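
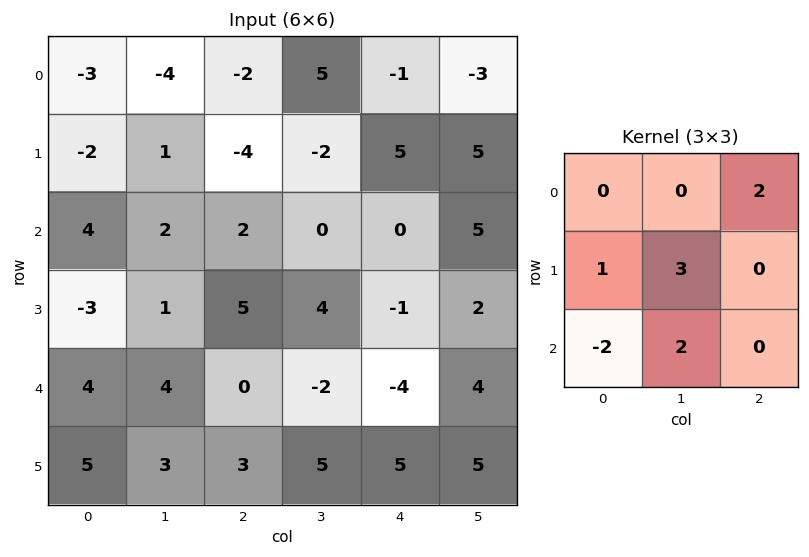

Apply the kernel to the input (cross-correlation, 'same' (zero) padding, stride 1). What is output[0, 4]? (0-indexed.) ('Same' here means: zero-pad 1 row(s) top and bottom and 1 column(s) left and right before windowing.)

16

The receptive field on the zero-padded input at this output position is [0 0 0 / 5 -1 -3 / -2 5 5]. Elementwise product with the kernel and sum: 0·2 + 5·1 + -1·3 + -2·-2 + 5·2.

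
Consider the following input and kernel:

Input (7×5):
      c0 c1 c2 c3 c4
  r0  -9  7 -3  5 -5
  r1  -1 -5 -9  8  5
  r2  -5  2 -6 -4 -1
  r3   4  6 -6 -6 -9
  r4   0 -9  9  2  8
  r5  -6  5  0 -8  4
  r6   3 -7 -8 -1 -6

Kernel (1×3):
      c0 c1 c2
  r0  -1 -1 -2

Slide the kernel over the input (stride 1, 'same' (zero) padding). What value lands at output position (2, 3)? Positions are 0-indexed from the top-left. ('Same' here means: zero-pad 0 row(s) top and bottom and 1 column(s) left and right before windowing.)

The receptive field on the zero-padded input at this output position is [-6 -4 -1]. Elementwise product with the kernel and sum: -6·-1 + -4·-1 + -1·-2.

12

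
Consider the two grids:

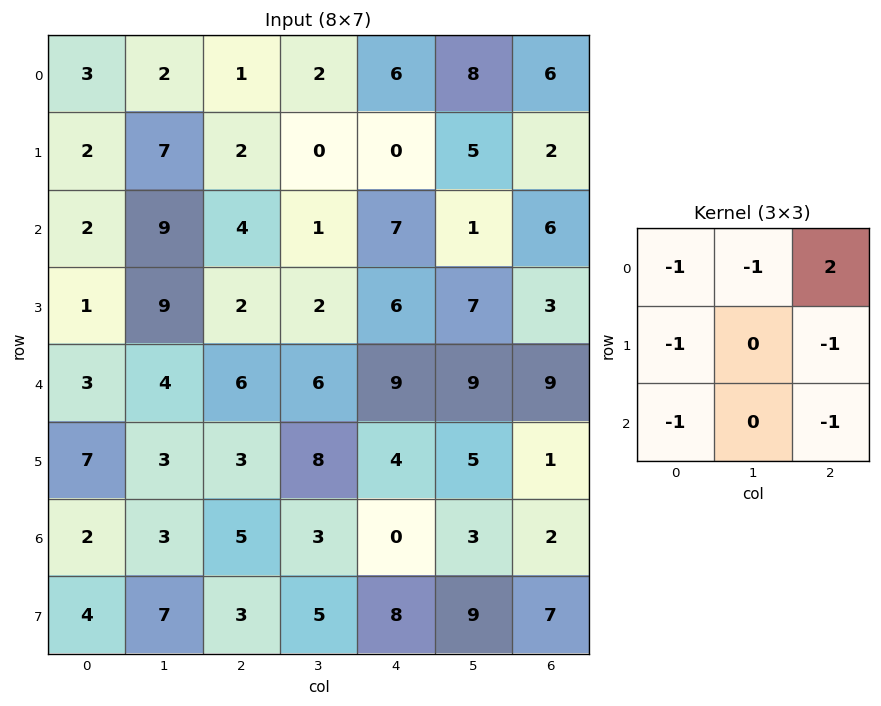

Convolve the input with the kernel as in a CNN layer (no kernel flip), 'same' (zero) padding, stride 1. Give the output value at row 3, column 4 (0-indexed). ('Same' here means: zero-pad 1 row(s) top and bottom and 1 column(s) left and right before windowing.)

-30

The receptive field on the zero-padded input at this output position is [1 7 1 / 2 6 7 / 6 9 9]. Elementwise product with the kernel and sum: 1·-1 + 7·-1 + 1·2 + 2·-1 + 7·-1 + 6·-1 + 9·-1.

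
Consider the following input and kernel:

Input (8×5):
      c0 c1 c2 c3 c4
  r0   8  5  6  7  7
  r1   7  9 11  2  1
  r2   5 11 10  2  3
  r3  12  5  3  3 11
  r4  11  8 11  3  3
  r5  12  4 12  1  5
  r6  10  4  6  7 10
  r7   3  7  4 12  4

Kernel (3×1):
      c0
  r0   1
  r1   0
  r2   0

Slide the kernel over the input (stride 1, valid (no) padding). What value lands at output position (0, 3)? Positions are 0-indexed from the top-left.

The receptive field on the input at this output position is [7 / 2 / 2]. Elementwise product with the kernel and sum: 7·1.

7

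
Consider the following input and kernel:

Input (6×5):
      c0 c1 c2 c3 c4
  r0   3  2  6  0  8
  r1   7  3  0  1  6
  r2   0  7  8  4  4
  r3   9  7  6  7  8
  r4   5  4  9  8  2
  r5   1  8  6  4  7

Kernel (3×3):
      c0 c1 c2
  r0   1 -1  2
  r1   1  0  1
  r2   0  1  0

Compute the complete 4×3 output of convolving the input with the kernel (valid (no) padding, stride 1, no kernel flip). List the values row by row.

Output[0,0]: The receptive field on the input at this output position is [3 2 6 / 7 3 0 / 0 7 8]. Elementwise product with the kernel and sum: 3·1 + 2·-1 + 6·2 + 7·1 + 0·1 + 7·1.
Output[0,1]: The receptive field on the input at this output position is [2 6 0 / 3 0 1 / 7 8 4]. Elementwise product with the kernel and sum: 2·1 + 6·-1 + 0·2 + 3·1 + 1·1 + 8·1.

27 8 32
19 22 30
28 30 34
36 33 30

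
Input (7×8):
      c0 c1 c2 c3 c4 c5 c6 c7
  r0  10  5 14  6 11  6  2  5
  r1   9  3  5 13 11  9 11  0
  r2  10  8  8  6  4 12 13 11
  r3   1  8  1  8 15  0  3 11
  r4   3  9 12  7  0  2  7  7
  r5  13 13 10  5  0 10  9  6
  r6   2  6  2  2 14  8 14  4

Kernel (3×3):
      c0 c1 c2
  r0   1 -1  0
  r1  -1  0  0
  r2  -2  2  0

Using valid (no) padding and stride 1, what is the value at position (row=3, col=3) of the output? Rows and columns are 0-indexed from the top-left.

The receptive field on the input at this output position is [8 15 0 / 7 0 2 / 5 0 10]. Elementwise product with the kernel and sum: 8·1 + 15·-1 + 7·-1 + 5·-2 + 0·2.

-24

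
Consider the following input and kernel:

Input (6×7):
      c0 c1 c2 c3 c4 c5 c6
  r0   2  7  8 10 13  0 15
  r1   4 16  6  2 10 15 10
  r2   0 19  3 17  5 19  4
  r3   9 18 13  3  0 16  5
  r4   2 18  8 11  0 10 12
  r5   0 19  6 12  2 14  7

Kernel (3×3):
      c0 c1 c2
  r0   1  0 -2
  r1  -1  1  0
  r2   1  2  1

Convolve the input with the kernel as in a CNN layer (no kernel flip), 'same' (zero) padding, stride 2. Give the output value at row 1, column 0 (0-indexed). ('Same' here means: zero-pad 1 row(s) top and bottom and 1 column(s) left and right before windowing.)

The receptive field on the zero-padded input at this output position is [0 4 16 / 0 0 19 / 0 9 18]. Elementwise product with the kernel and sum: 0·1 + 16·-2 + 0·-1 + 0·1 + 0·1 + 9·2 + 18·1.

4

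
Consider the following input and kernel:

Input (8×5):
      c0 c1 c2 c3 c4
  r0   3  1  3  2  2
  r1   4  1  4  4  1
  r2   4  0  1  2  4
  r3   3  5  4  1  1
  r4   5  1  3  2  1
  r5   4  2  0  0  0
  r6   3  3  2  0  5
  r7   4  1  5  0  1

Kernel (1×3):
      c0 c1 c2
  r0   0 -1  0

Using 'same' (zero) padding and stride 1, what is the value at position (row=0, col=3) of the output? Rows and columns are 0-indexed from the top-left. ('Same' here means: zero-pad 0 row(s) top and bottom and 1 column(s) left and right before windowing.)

The receptive field on the zero-padded input at this output position is [3 2 2]. Elementwise product with the kernel and sum: 2·-1.

-2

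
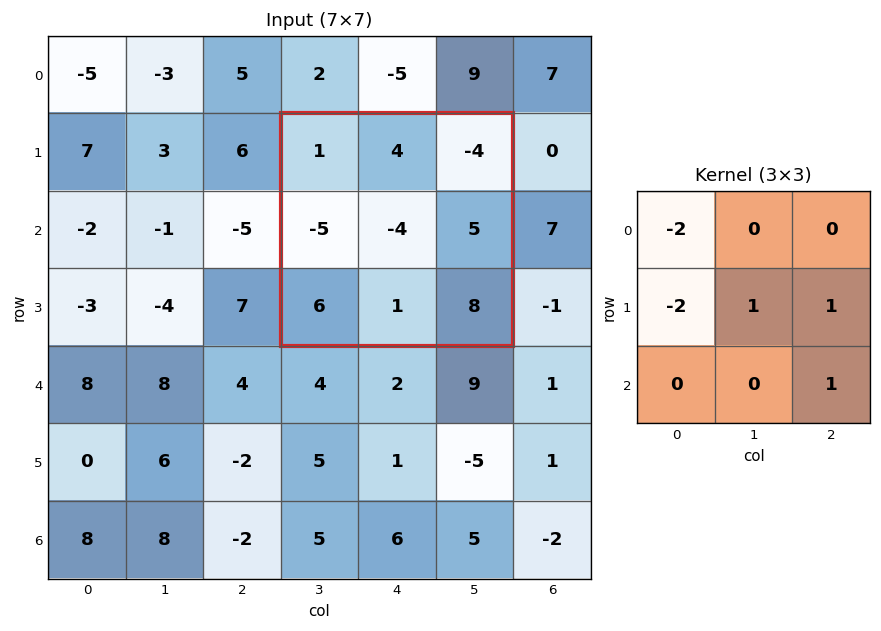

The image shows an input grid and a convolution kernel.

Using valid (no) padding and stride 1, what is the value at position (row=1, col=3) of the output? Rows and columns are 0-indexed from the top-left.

17

The receptive field on the input at this output position is [1 4 -4 / -5 -4 5 / 6 1 8]. Elementwise product with the kernel and sum: 1·-2 + -5·-2 + -4·1 + 5·1 + 8·1.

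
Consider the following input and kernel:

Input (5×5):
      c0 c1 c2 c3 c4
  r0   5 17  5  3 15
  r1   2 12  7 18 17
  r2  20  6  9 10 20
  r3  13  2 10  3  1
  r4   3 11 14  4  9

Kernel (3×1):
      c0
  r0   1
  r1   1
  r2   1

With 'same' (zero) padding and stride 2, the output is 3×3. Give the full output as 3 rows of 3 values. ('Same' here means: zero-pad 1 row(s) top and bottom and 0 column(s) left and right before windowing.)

7 12 32
35 26 38
16 24 10

Output[0,0]: The receptive field on the zero-padded input at this output position is [0 / 5 / 2]. Elementwise product with the kernel and sum: 0·1 + 5·1 + 2·1.
Output[0,1]: The receptive field on the zero-padded input at this output position is [0 / 5 / 7]. Elementwise product with the kernel and sum: 0·1 + 5·1 + 7·1.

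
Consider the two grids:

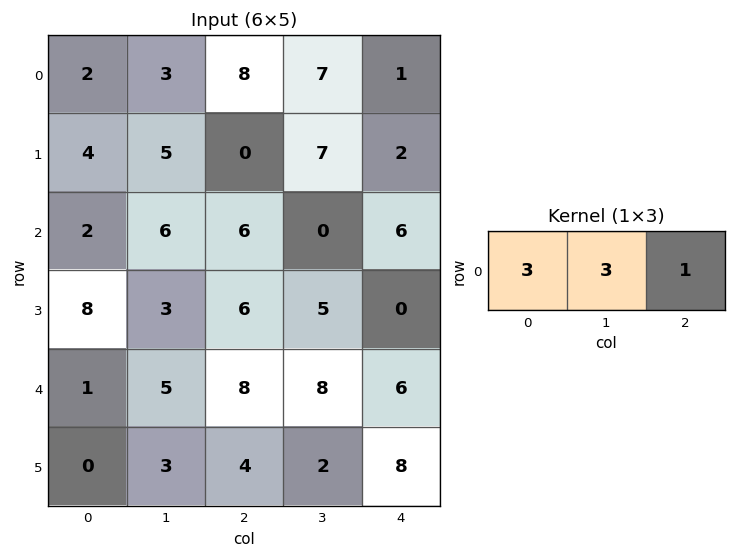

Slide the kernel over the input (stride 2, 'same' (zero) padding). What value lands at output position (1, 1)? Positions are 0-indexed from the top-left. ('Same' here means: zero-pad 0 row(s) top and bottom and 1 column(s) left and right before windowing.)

36

The receptive field on the zero-padded input at this output position is [6 6 0]. Elementwise product with the kernel and sum: 6·3 + 6·3 + 0·1.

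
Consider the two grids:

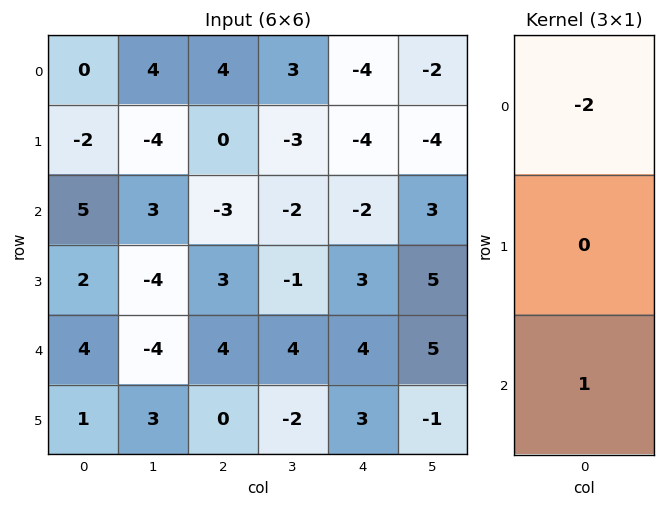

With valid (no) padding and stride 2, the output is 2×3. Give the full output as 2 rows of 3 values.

Output[0,0]: The receptive field on the input at this output position is [0 / -2 / 5]. Elementwise product with the kernel and sum: 0·-2 + 5·1.
Output[0,1]: The receptive field on the input at this output position is [4 / 0 / -3]. Elementwise product with the kernel and sum: 4·-2 + -3·1.

5 -11 6
-6 10 8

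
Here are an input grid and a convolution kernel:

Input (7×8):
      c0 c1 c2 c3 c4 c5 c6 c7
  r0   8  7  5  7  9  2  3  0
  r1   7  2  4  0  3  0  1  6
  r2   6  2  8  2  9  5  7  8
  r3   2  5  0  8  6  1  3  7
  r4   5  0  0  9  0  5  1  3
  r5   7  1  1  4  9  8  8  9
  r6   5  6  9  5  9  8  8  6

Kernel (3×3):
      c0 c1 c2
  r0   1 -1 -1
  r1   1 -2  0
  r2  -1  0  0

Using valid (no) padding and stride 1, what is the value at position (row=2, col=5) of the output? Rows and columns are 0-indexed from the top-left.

-20

The receptive field on the input at this output position is [5 7 8 / 1 3 7 / 5 1 3]. Elementwise product with the kernel and sum: 5·1 + 7·-1 + 8·-1 + 1·1 + 3·-2 + 5·-1.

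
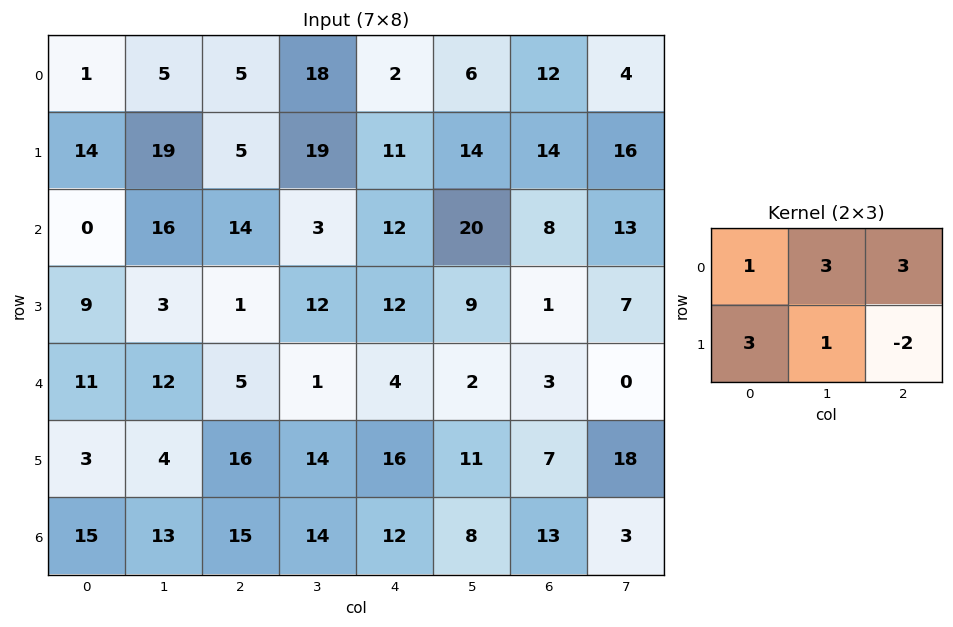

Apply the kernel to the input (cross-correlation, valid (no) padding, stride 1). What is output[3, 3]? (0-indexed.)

78

The receptive field on the input at this output position is [12 12 9 / 1 4 2]. Elementwise product with the kernel and sum: 12·1 + 12·3 + 9·3 + 1·3 + 4·1 + 2·-2.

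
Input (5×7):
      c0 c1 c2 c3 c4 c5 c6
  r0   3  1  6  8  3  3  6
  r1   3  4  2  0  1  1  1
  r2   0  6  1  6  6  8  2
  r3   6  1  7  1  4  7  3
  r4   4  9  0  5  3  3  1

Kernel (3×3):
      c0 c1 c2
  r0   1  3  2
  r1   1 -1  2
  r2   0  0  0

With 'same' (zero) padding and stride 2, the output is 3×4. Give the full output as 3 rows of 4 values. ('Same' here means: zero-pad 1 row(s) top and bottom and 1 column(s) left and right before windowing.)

Output[0,0]: The receptive field on the zero-padded input at this output position is [0 0 0 / 0 3 1 / 0 3 4]. Elementwise product with the kernel and sum: 0·1 + 0·3 + 0·2 + 0·1 + 3·-1 + 1·2.

-1 11 11 -3
29 27 21 10
34 43 35 18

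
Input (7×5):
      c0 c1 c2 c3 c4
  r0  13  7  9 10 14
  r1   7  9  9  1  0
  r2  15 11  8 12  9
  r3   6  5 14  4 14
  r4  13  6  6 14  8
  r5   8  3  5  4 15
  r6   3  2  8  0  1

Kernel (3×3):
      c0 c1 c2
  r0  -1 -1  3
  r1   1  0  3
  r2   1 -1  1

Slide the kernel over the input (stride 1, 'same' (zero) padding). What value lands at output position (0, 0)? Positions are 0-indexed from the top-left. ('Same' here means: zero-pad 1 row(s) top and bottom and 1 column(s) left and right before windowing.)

The receptive field on the zero-padded input at this output position is [0 0 0 / 0 13 7 / 0 7 9]. Elementwise product with the kernel and sum: 0·-1 + 0·-1 + 0·3 + 0·1 + 7·3 + 0·1 + 7·-1 + 9·1.

23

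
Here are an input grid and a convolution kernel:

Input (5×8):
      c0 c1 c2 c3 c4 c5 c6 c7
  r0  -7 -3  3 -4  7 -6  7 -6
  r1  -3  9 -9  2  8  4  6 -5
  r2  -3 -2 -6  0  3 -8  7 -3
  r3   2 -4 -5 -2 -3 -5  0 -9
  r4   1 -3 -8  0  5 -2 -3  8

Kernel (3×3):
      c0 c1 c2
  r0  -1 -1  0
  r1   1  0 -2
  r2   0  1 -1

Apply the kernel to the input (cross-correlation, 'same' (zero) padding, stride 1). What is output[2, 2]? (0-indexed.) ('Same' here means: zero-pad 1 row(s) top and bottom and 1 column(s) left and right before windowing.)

-5

The receptive field on the zero-padded input at this output position is [9 -9 2 / -2 -6 0 / -4 -5 -2]. Elementwise product with the kernel and sum: 9·-1 + -9·-1 + -2·1 + 0·-2 + -5·1 + -2·-1.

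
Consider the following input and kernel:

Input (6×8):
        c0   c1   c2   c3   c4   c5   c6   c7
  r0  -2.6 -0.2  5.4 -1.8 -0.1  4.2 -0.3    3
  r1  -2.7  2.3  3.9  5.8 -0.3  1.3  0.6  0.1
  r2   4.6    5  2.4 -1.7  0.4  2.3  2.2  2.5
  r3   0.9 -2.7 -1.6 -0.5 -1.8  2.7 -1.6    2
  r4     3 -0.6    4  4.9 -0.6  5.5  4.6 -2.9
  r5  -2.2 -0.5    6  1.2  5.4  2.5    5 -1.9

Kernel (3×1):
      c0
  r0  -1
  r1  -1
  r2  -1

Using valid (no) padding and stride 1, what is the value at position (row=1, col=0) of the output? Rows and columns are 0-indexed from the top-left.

The receptive field on the input at this output position is [-2.7 / 4.6 / 0.9]. Elementwise product with the kernel and sum: -2.7·-1 + 4.6·-1 + 0.9·-1.

-2.8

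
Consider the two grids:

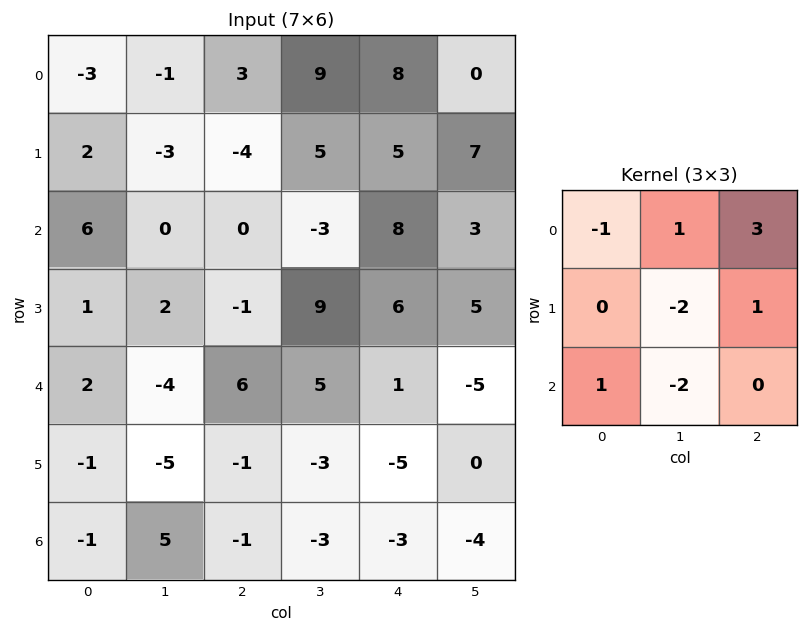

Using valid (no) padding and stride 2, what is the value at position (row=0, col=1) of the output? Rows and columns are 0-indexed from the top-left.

The receptive field on the input at this output position is [3 9 8 / -4 5 5 / 0 -3 8]. Elementwise product with the kernel and sum: 3·-1 + 9·1 + 8·3 + 5·-2 + 5·1 + 0·1 + -3·-2.

31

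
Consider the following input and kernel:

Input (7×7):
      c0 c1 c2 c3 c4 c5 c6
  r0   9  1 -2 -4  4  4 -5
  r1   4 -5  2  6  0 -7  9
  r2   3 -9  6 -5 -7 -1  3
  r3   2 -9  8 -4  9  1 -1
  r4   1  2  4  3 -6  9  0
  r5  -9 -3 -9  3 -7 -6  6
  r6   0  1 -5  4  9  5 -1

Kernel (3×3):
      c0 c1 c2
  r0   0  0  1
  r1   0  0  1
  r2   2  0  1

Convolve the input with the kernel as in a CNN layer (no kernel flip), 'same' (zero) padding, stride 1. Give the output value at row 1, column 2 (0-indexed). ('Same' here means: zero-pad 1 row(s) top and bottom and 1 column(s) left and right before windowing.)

-21

The receptive field on the zero-padded input at this output position is [1 -2 -4 / -5 2 6 / -9 6 -5]. Elementwise product with the kernel and sum: -4·1 + 6·1 + -9·2 + -5·1.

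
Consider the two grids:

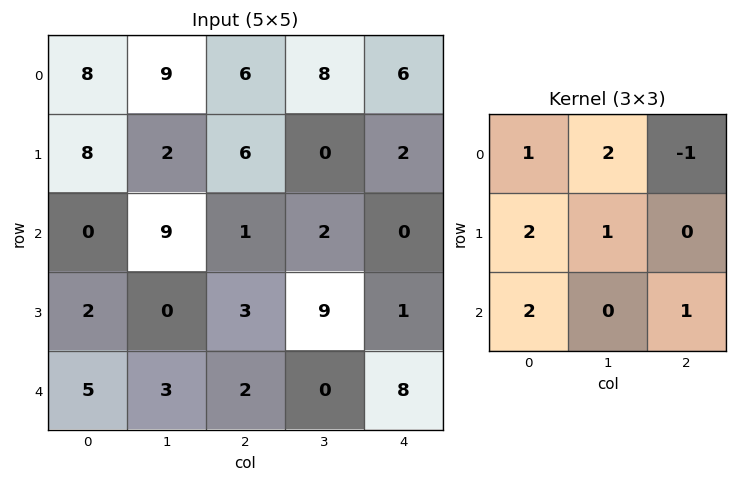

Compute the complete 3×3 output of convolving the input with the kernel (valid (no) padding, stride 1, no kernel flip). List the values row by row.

39 43 30
22 42 15
33 18 32

Output[0,0]: The receptive field on the input at this output position is [8 9 6 / 8 2 6 / 0 9 1]. Elementwise product with the kernel and sum: 8·1 + 9·2 + 6·-1 + 8·2 + 2·1 + 0·2 + 1·1.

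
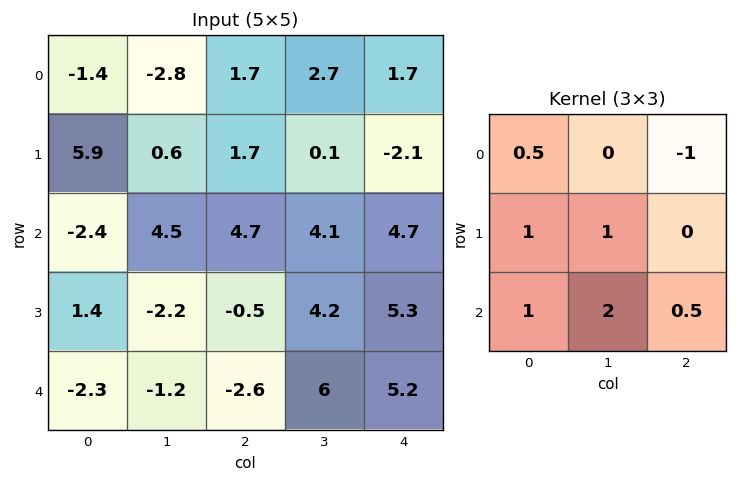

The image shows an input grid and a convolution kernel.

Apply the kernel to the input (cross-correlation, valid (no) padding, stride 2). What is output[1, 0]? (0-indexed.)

-12.7

The receptive field on the input at this output position is [-2.4 4.5 4.7 / 1.4 -2.2 -0.5 / -2.3 -1.2 -2.6]. Elementwise product with the kernel and sum: -2.4·0.5 + 4.7·-1 + 1.4·1 + -2.2·1 + -2.3·1 + -1.2·2 + -2.6·0.5.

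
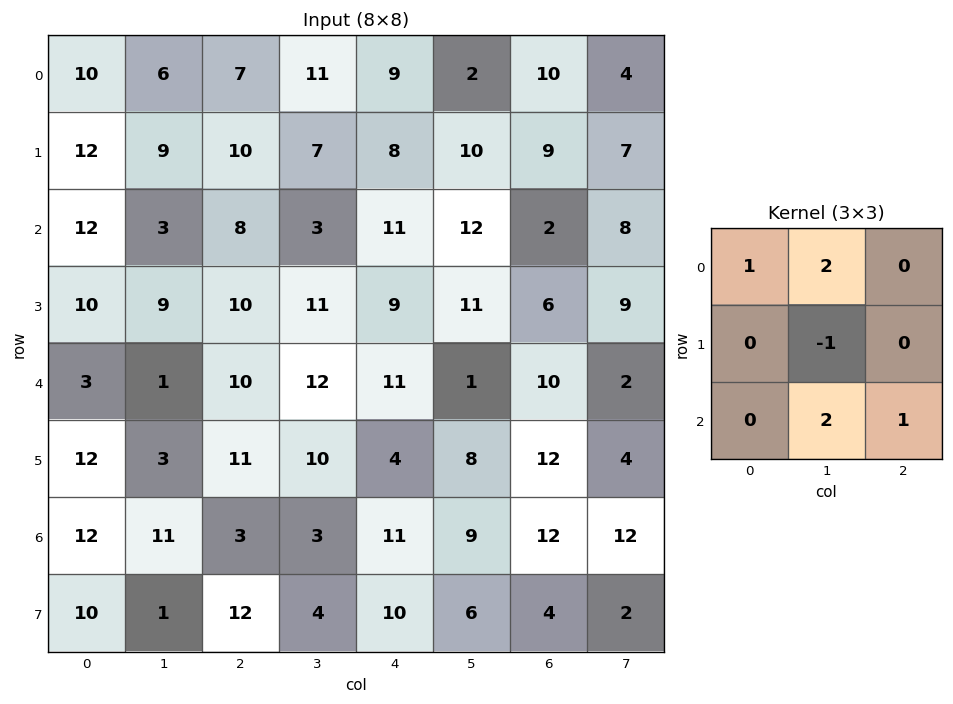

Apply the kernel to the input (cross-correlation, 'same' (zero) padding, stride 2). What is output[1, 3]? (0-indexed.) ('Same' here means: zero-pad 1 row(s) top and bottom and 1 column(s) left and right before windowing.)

The receptive field on the zero-padded input at this output position is [10 9 7 / 12 2 8 / 11 6 9]. Elementwise product with the kernel and sum: 10·1 + 9·2 + 2·-1 + 6·2 + 9·1.

47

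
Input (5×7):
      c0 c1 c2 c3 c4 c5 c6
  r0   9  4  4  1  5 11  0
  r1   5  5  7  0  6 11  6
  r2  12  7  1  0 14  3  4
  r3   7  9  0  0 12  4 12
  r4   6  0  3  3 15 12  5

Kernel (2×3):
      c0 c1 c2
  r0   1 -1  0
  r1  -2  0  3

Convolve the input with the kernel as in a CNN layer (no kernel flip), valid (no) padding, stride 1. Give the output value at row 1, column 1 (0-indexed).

The receptive field on the input at this output position is [5 7 0 / 7 1 0]. Elementwise product with the kernel and sum: 5·1 + 7·-1 + 7·-2 + 0·3.

-16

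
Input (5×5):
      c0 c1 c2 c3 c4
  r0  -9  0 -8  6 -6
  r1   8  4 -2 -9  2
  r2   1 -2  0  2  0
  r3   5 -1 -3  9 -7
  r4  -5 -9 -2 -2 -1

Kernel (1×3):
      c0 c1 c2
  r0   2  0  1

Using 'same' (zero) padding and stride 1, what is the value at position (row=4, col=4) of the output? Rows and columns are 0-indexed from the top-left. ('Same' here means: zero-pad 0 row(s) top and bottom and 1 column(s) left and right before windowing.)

-4

The receptive field on the zero-padded input at this output position is [-2 -1 0]. Elementwise product with the kernel and sum: -2·2 + 0·1.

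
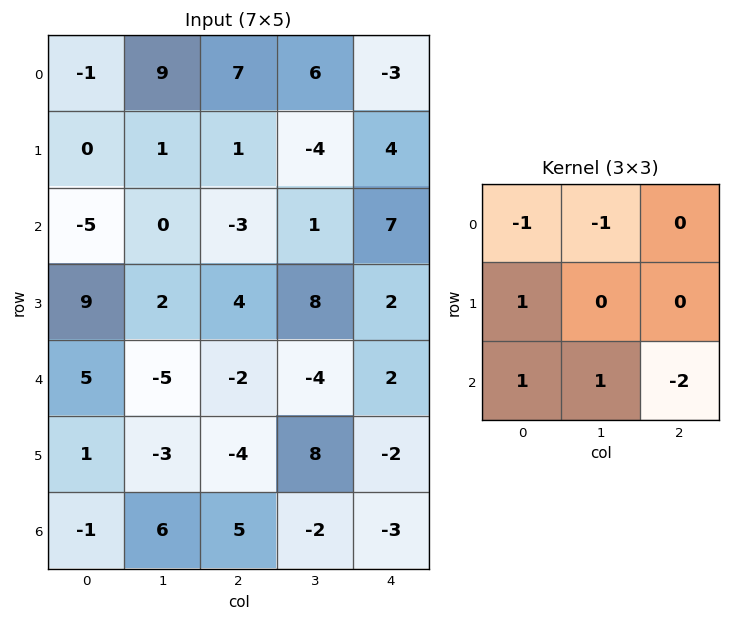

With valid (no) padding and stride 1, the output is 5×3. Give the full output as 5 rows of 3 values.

Output[0,0]: The receptive field on the input at this output position is [-1 9 7 / 0 1 1 / -5 0 -3]. Elementwise product with the kernel and sum: -1·-1 + 9·-1 + 0·1 + -5·1 + 0·1 + -3·-2.

-7 -20 -28
-3 -12 8
18 6 -4
0 -34 -6
-4 19 11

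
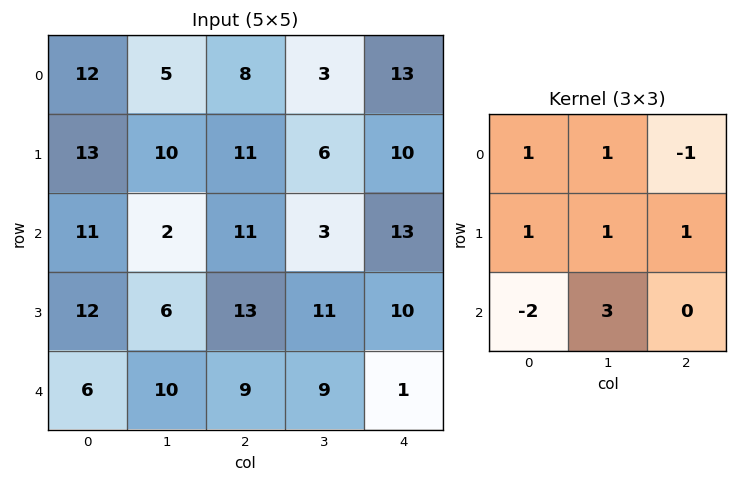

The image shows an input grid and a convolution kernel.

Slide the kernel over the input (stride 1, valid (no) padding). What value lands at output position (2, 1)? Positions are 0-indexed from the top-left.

47

The receptive field on the input at this output position is [2 11 3 / 6 13 11 / 10 9 9]. Elementwise product with the kernel and sum: 2·1 + 11·1 + 3·-1 + 6·1 + 13·1 + 11·1 + 10·-2 + 9·3.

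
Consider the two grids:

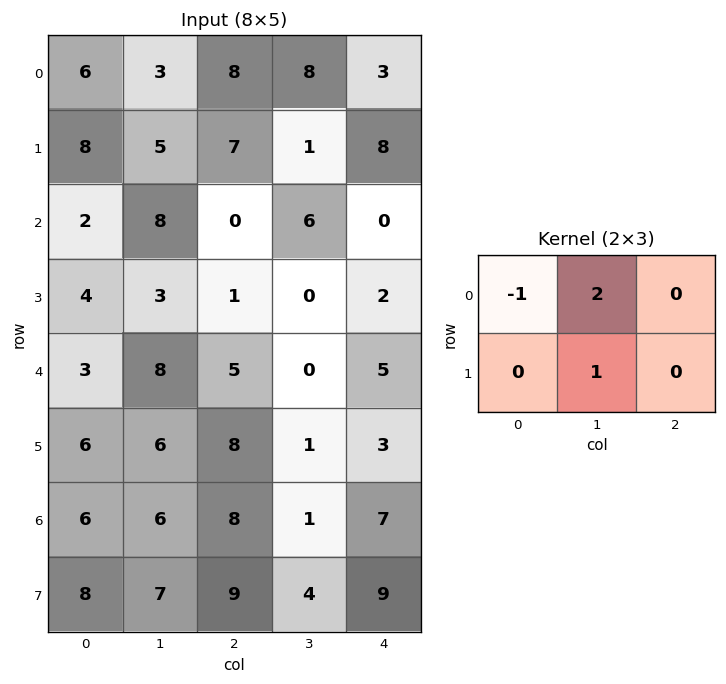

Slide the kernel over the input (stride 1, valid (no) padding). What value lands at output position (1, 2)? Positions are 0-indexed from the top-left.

The receptive field on the input at this output position is [7 1 8 / 0 6 0]. Elementwise product with the kernel and sum: 7·-1 + 1·2 + 6·1.

1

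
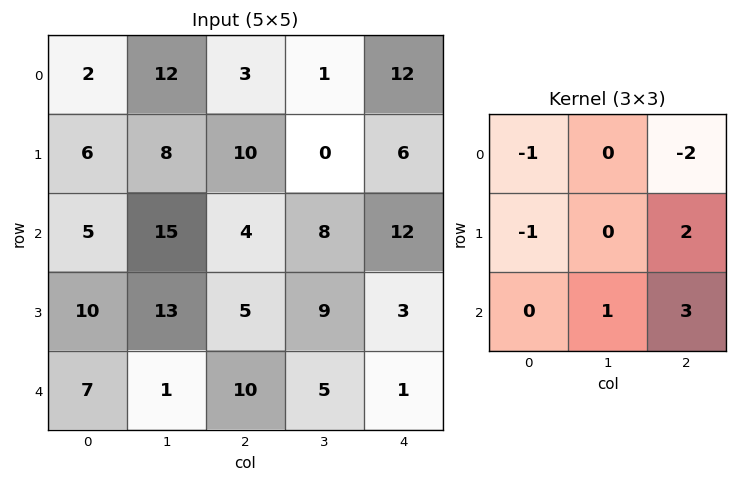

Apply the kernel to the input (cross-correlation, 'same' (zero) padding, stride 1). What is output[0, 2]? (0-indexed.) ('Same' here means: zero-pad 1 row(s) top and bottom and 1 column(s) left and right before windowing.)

The receptive field on the zero-padded input at this output position is [0 0 0 / 12 3 1 / 8 10 0]. Elementwise product with the kernel and sum: 0·-1 + 0·-2 + 12·-1 + 1·2 + 10·1 + 0·3.

0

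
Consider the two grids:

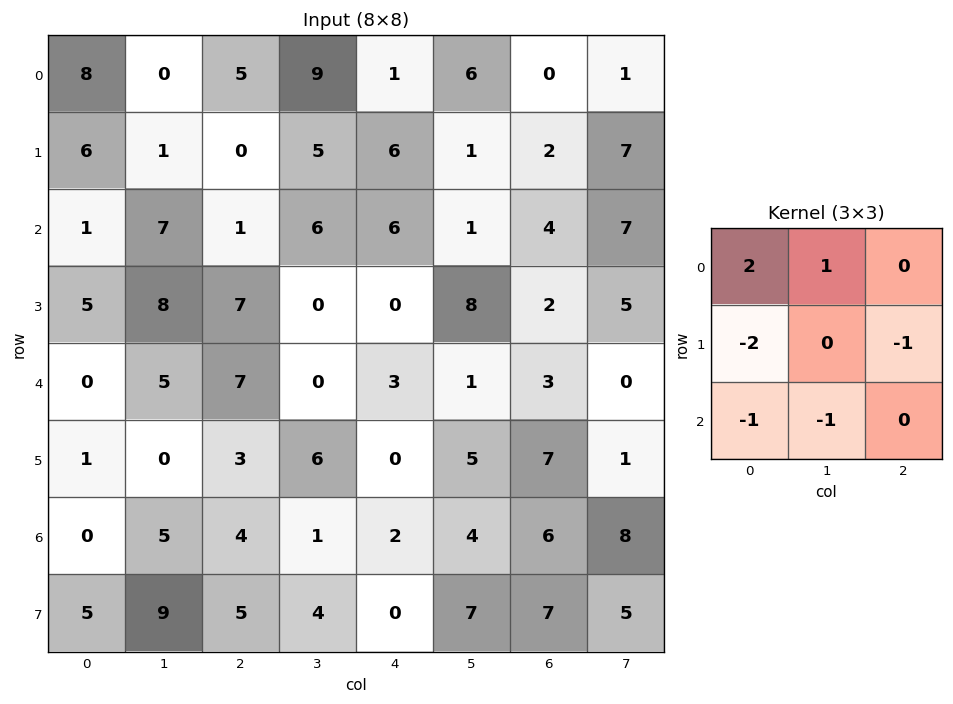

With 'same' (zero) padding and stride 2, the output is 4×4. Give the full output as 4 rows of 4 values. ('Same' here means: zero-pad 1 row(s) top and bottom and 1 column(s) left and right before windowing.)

-6 -10 -35 -16
-6 -33 3 -15
-1 10 -7 4
-9 -22 2 -13

Output[0,0]: The receptive field on the zero-padded input at this output position is [0 0 0 / 0 8 0 / 0 6 1]. Elementwise product with the kernel and sum: 0·2 + 0·1 + 0·-2 + 0·-1 + 0·-1 + 6·-1.
Output[0,1]: The receptive field on the zero-padded input at this output position is [0 0 0 / 0 5 9 / 1 0 5]. Elementwise product with the kernel and sum: 0·2 + 0·1 + 0·-2 + 9·-1 + 1·-1 + 0·-1.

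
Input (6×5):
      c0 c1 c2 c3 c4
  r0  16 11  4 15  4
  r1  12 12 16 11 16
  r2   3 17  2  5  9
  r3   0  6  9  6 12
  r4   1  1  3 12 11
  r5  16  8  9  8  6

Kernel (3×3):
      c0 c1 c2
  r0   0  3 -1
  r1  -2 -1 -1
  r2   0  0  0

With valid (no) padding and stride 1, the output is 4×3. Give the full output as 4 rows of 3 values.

Output[0,0]: The receptive field on the input at this output position is [16 11 4 / 12 12 16 / 3 17 2]. Elementwise product with the kernel and sum: 11·3 + 4·-1 + 12·-2 + 12·-1 + 16·-1.

-23 -54 -18
-5 -4 -1
34 -26 -30
3 4 -23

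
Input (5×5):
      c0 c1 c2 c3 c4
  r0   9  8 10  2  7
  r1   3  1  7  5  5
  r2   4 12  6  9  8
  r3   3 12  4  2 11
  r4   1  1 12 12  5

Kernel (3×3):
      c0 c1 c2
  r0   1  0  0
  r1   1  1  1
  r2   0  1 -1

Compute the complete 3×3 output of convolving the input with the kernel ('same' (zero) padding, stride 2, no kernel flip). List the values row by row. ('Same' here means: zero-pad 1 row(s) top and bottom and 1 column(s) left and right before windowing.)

Output[0,0]: The receptive field on the zero-padded input at this output position is [0 0 0 / 0 9 8 / 0 3 1]. Elementwise product with the kernel and sum: 0·1 + 0·1 + 9·1 + 8·1 + 3·1 + 1·-1.
Output[0,1]: The receptive field on the zero-padded input at this output position is [0 0 0 / 8 10 2 / 1 7 5]. Elementwise product with the kernel and sum: 0·1 + 8·1 + 10·1 + 2·1 + 7·1 + 5·-1.

19 22 14
7 30 33
2 37 19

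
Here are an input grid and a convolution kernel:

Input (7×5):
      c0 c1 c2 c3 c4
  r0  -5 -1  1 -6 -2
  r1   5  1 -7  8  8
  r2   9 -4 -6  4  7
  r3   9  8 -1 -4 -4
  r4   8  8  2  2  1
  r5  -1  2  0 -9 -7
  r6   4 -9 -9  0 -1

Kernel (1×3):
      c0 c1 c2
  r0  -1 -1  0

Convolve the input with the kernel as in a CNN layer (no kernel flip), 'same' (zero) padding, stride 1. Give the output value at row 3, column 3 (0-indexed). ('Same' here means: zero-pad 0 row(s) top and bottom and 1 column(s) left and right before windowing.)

5

The receptive field on the zero-padded input at this output position is [-1 -4 -4]. Elementwise product with the kernel and sum: -1·-1 + -4·-1.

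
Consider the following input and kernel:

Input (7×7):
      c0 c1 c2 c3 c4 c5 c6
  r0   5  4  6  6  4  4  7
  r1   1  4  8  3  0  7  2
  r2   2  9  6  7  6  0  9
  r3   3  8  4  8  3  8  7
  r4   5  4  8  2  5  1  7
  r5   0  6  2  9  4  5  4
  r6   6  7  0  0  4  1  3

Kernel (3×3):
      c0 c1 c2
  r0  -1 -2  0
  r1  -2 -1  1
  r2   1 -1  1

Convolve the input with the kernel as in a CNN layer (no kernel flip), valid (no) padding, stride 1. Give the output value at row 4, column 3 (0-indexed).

-32

The receptive field on the input at this output position is [2 5 1 / 9 4 5 / 0 4 1]. Elementwise product with the kernel and sum: 2·-1 + 5·-2 + 9·-2 + 4·-1 + 5·1 + 0·1 + 4·-1 + 1·1.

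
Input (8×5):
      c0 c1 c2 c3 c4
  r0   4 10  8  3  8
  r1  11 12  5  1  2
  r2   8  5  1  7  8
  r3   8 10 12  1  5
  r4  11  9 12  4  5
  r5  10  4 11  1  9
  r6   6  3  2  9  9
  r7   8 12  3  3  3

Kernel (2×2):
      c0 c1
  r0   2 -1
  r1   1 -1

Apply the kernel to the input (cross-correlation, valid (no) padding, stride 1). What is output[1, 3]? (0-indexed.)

The receptive field on the input at this output position is [1 2 / 7 8]. Elementwise product with the kernel and sum: 1·2 + 2·-1 + 7·1 + 8·-1.

-1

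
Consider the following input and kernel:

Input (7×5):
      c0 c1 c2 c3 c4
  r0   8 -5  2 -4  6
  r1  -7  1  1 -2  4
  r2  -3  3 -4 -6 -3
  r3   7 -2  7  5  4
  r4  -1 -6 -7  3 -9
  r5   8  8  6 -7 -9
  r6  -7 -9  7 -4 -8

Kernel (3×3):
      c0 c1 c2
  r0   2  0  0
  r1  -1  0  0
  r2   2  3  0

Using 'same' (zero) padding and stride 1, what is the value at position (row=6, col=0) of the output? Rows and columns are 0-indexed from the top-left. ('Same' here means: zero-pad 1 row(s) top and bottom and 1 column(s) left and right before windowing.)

0

The receptive field on the zero-padded input at this output position is [0 8 8 / 0 -7 -9 / 0 0 0]. Elementwise product with the kernel and sum: 0·2 + 0·-1 + 0·2 + 0·3.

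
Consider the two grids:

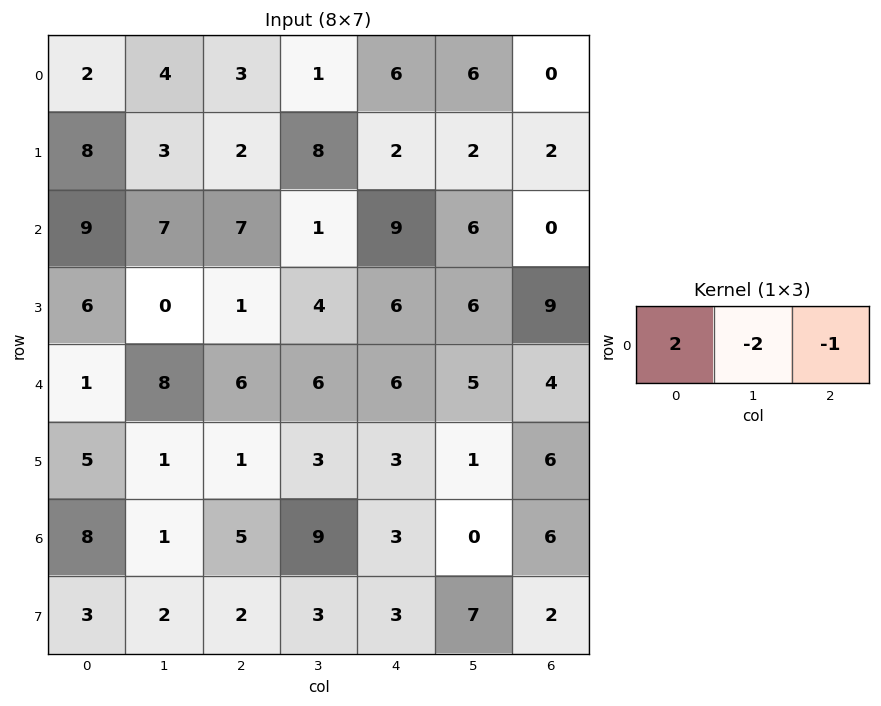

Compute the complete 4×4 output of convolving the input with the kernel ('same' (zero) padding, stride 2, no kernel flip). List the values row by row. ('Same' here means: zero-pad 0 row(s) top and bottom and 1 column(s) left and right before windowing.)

Output[0,0]: The receptive field on the zero-padded input at this output position is [0 2 4]. Elementwise product with the kernel and sum: 0·2 + 2·-2 + 4·-1.
Output[0,1]: The receptive field on the zero-padded input at this output position is [4 3 1]. Elementwise product with the kernel and sum: 4·2 + 3·-2 + 1·-1.

-8 1 -16 12
-25 -1 -22 12
-10 -2 -5 2
-17 -17 12 -12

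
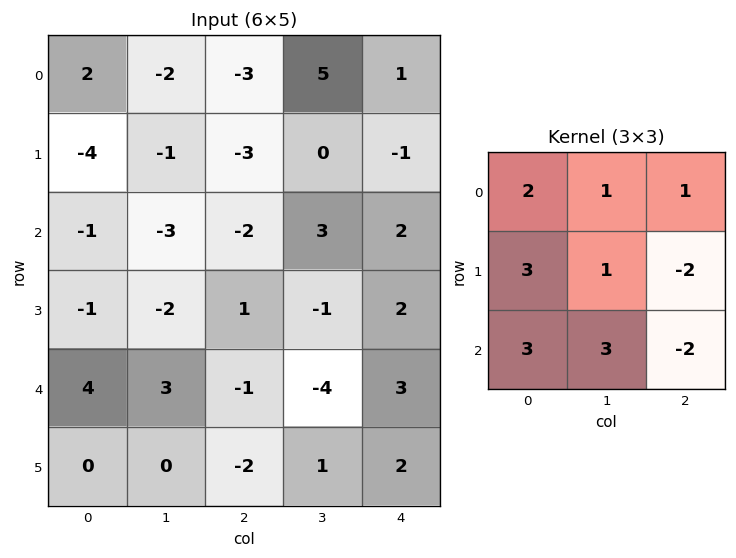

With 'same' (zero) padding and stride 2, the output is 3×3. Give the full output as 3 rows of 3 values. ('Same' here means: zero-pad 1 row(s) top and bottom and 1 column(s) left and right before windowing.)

Output[0,0]: The receptive field on the zero-padded input at this output position is [0 0 0 / 0 2 -2 / 0 -4 -1]. Elementwise product with the kernel and sum: 0·2 + 0·1 + 0·1 + 0·3 + 2·1 + -2·-2 + 0·3 + -4·3 + -1·-2.
Output[0,1]: The receptive field on the zero-padded input at this output position is [0 0 0 / -2 -3 5 / -1 -3 0]. Elementwise product with the kernel and sum: 0·2 + 0·1 + 0·1 + -2·3 + -3·1 + 5·-2 + -1·3 + -3·3 + 0·-2.

-4 -31 13
1 -23 13
-5 4 0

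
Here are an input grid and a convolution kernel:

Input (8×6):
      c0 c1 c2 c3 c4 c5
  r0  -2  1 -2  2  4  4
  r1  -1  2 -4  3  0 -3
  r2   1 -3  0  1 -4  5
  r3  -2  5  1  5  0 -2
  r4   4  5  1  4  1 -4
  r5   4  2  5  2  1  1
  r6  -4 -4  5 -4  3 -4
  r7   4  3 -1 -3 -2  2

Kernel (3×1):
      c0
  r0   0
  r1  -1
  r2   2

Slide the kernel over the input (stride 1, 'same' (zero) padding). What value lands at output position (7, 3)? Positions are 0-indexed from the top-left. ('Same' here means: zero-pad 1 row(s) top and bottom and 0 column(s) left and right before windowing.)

The receptive field on the zero-padded input at this output position is [-4 / -3 / 0]. Elementwise product with the kernel and sum: -3·-1 + 0·2.

3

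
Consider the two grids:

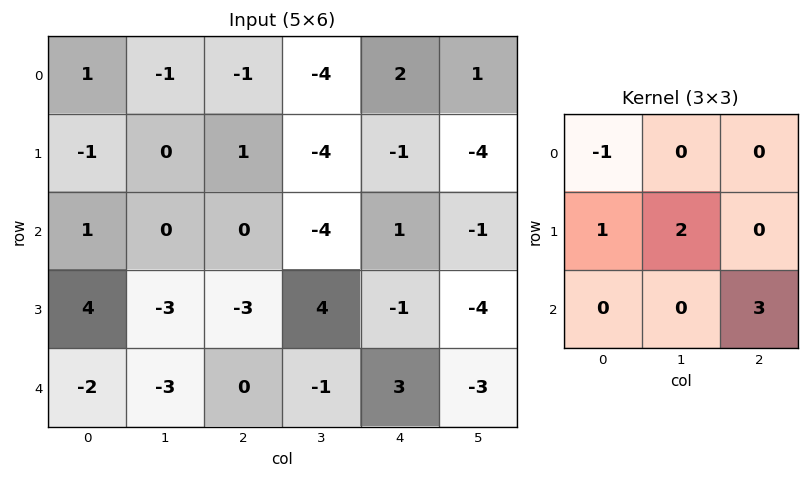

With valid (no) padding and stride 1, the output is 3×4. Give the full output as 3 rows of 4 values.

-2 -9 -3 -5
-7 12 -12 -10
-3 -12 14 -3

Output[0,0]: The receptive field on the input at this output position is [1 -1 -1 / -1 0 1 / 1 0 0]. Elementwise product with the kernel and sum: 1·-1 + -1·1 + 0·2 + 0·3.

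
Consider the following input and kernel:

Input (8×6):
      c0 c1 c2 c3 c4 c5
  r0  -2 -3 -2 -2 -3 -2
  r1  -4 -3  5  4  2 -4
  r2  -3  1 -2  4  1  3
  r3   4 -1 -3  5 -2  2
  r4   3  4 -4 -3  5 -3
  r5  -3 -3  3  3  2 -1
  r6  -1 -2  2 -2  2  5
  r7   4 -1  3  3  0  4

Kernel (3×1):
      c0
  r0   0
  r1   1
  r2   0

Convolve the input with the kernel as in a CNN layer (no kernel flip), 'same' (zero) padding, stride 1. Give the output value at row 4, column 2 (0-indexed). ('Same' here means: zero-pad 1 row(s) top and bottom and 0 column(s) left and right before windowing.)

The receptive field on the zero-padded input at this output position is [-3 / -4 / 3]. Elementwise product with the kernel and sum: -4·1.

-4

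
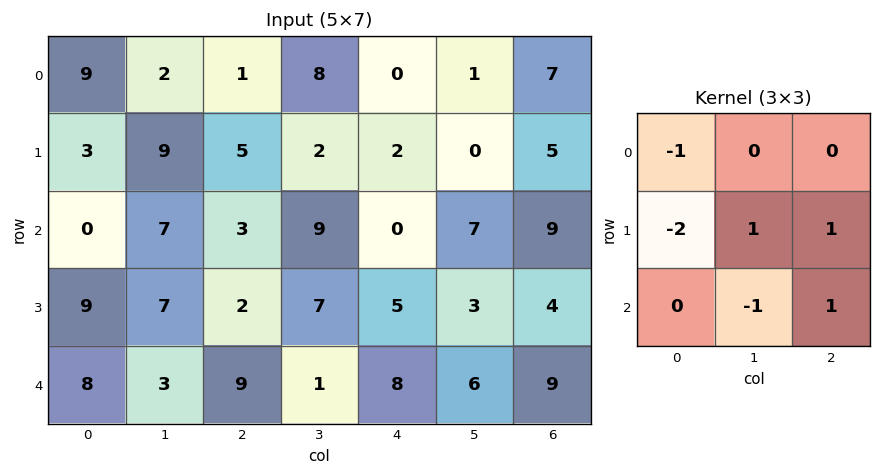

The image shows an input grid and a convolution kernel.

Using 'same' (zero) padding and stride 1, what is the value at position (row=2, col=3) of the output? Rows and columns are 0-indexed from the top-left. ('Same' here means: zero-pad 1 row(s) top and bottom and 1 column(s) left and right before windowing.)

The receptive field on the zero-padded input at this output position is [5 2 2 / 3 9 0 / 2 7 5]. Elementwise product with the kernel and sum: 5·-1 + 3·-2 + 9·1 + 0·1 + 7·-1 + 5·1.

-4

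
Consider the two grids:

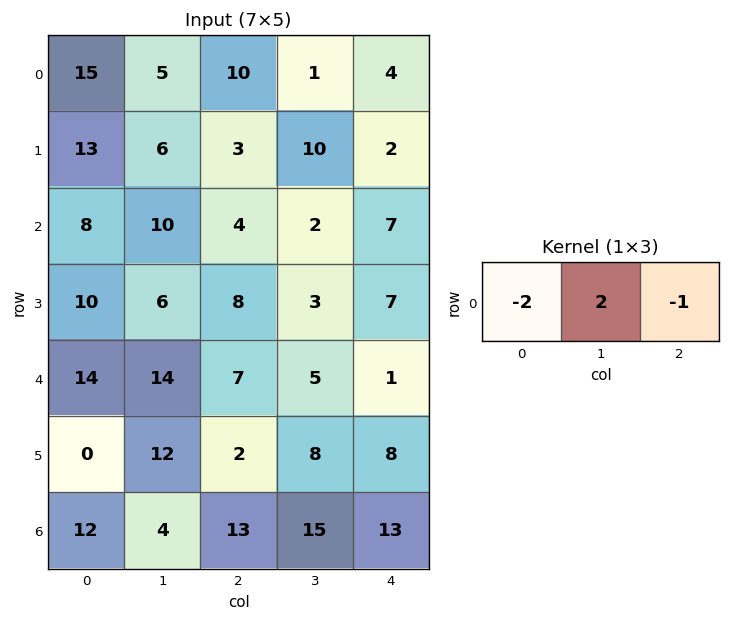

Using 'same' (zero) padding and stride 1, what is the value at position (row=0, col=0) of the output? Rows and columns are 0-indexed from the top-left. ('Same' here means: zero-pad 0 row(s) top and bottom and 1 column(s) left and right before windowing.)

The receptive field on the zero-padded input at this output position is [0 15 5]. Elementwise product with the kernel and sum: 0·-2 + 15·2 + 5·-1.

25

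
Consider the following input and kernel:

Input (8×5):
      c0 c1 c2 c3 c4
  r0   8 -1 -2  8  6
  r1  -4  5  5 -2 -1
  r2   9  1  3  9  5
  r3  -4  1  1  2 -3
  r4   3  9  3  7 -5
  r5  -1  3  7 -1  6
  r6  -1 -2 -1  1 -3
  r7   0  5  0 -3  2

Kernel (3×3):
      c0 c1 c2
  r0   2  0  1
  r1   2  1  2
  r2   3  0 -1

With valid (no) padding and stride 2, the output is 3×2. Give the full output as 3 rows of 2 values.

45 12
22 23
22 26

Output[0,0]: The receptive field on the input at this output position is [8 -1 -2 / -4 5 5 / 9 1 3]. Elementwise product with the kernel and sum: 8·2 + -2·1 + -4·2 + 5·1 + 5·2 + 9·3 + 3·-1.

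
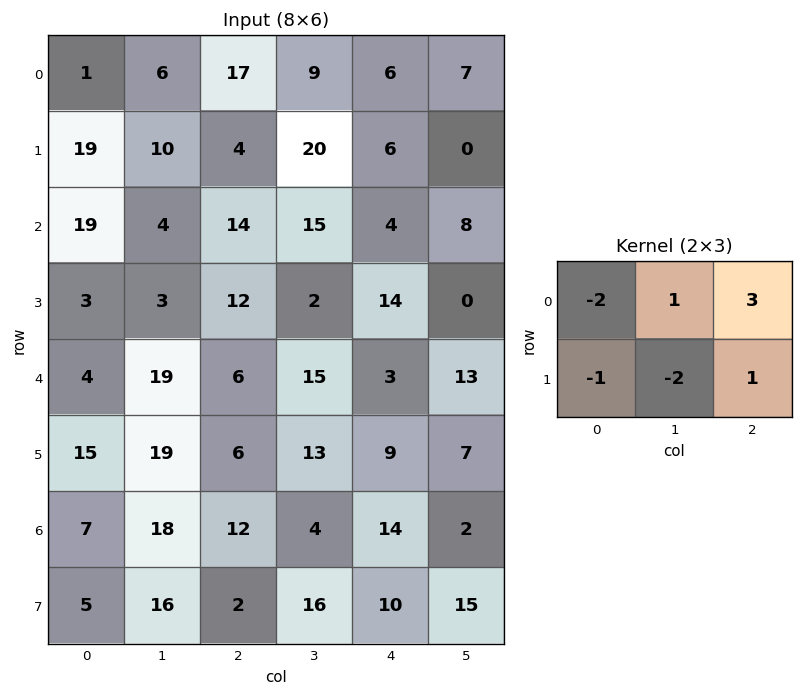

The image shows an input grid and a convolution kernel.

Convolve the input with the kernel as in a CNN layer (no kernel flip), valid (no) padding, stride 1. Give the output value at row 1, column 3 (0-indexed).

-49

The receptive field on the input at this output position is [20 6 0 / 15 4 8]. Elementwise product with the kernel and sum: 20·-2 + 6·1 + 0·3 + 15·-1 + 4·-2 + 8·1.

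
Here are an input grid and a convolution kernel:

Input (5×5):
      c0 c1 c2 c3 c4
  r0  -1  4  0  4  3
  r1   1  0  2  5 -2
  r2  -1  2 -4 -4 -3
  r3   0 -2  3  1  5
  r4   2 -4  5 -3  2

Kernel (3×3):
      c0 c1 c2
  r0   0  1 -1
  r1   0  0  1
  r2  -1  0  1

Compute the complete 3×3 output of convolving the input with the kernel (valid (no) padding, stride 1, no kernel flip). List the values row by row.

3 -5 0
-3 -4 6
12 2 1

Output[0,0]: The receptive field on the input at this output position is [-1 4 0 / 1 0 2 / -1 2 -4]. Elementwise product with the kernel and sum: 4·1 + 0·-1 + 2·1 + -1·-1 + -4·1.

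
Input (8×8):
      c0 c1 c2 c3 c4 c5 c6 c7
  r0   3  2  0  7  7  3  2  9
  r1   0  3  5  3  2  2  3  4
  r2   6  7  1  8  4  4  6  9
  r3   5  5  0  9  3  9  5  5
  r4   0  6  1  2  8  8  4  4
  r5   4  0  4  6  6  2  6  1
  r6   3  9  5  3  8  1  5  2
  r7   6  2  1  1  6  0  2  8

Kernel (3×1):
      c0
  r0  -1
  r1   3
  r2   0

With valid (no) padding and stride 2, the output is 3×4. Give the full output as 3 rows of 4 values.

-3 15 -1 7
9 -1 5 9
12 11 10 14

Output[0,0]: The receptive field on the input at this output position is [3 / 0 / 6]. Elementwise product with the kernel and sum: 3·-1 + 0·3.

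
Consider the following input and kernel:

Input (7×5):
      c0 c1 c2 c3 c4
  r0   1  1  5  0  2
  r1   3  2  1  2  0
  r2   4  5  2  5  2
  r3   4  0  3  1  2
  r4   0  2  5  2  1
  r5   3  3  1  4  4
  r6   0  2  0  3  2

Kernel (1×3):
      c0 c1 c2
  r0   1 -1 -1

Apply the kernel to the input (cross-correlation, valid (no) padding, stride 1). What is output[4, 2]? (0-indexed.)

2

The receptive field on the input at this output position is [5 2 1]. Elementwise product with the kernel and sum: 5·1 + 2·-1 + 1·-1.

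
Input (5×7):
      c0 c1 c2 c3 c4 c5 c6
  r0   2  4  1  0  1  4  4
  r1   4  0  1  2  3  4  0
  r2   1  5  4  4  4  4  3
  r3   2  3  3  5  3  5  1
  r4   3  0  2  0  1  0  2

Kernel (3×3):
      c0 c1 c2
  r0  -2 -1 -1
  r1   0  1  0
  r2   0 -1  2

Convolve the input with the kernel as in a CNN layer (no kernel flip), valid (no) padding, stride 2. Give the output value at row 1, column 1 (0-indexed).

The receptive field on the input at this output position is [4 4 4 / 3 5 3 / 2 0 1]. Elementwise product with the kernel and sum: 4·-2 + 4·-1 + 4·-1 + 5·1 + 0·-1 + 1·2.

-9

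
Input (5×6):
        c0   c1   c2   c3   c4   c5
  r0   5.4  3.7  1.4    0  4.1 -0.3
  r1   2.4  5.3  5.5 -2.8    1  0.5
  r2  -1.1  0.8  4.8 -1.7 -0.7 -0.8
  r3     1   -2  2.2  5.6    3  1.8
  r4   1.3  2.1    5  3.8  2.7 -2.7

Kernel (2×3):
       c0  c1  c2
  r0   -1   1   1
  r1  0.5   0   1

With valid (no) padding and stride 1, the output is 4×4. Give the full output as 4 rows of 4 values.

6.4 -2.45 6.45 2.9
12.65 -3.9 -5.6 2.65
9.4 6.9 -3.1 4.8
4.85 14.65 11.6 -1.6

Output[0,0]: The receptive field on the input at this output position is [5.4 3.7 1.4 / 2.4 5.3 5.5]. Elementwise product with the kernel and sum: 5.4·-1 + 3.7·1 + 1.4·1 + 2.4·0.5 + 5.5·1.
Output[0,1]: The receptive field on the input at this output position is [3.7 1.4 0 / 5.3 5.5 -2.8]. Elementwise product with the kernel and sum: 3.7·-1 + 1.4·1 + 0·1 + 5.3·0.5 + -2.8·1.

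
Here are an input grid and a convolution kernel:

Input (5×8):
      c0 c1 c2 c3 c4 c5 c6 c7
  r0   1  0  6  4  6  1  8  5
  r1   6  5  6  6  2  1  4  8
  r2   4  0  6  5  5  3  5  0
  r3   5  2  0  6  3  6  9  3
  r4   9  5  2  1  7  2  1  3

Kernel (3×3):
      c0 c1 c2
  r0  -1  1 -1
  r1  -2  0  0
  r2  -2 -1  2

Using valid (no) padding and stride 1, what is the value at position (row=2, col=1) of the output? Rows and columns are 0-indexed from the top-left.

The receptive field on the input at this output position is [0 6 5 / 2 0 6 / 5 2 1]. Elementwise product with the kernel and sum: 0·-1 + 6·1 + 5·-1 + 2·-2 + 5·-2 + 2·-1 + 1·2.

-13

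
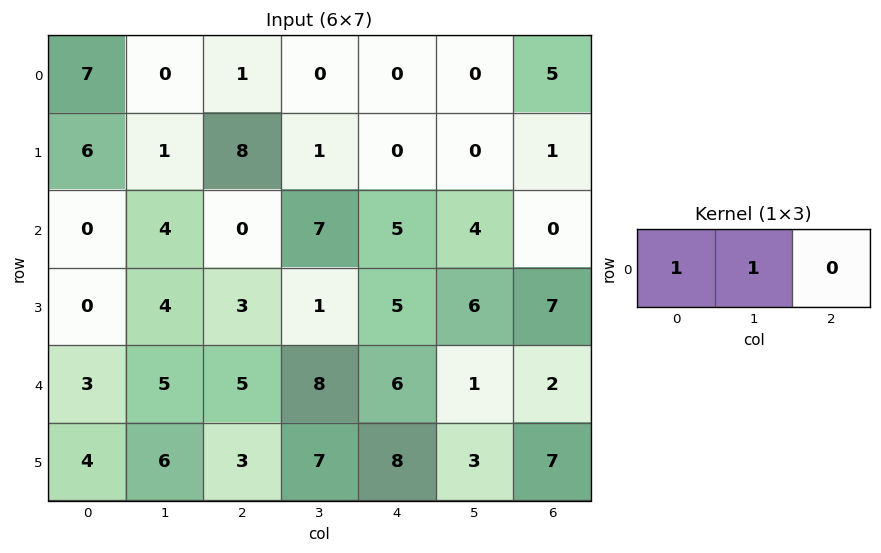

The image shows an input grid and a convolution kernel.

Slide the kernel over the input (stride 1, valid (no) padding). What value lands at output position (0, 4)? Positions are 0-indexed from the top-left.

0

The receptive field on the input at this output position is [0 0 5]. Elementwise product with the kernel and sum: 0·1 + 0·1.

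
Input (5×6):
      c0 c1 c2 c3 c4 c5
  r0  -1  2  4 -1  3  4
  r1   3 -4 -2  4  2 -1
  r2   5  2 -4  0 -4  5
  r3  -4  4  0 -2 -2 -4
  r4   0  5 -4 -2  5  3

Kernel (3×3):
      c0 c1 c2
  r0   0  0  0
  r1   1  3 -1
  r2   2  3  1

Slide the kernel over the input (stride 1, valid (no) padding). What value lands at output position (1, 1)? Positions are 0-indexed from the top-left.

-4

The receptive field on the input at this output position is [-4 -2 4 / 2 -4 0 / 4 0 -2]. Elementwise product with the kernel and sum: 2·1 + -4·3 + 0·-1 + 4·2 + 0·3 + -2·1.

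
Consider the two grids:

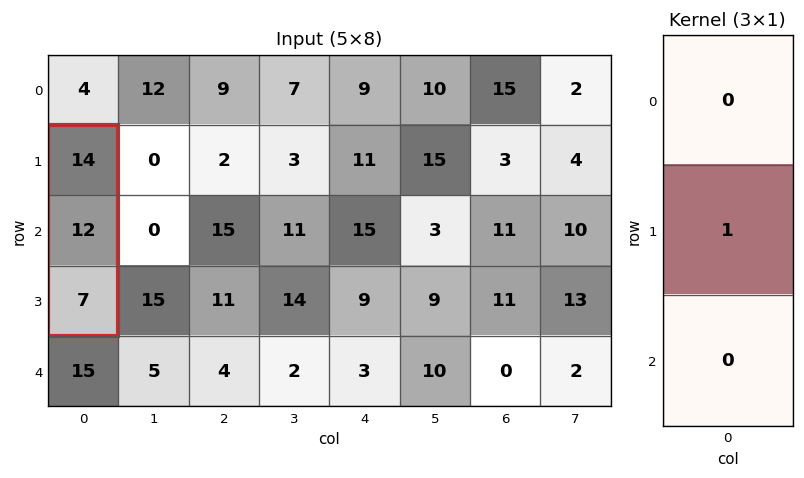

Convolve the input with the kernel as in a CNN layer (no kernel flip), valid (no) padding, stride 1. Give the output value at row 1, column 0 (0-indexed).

The receptive field on the input at this output position is [14 / 12 / 7]. Elementwise product with the kernel and sum: 12·1.

12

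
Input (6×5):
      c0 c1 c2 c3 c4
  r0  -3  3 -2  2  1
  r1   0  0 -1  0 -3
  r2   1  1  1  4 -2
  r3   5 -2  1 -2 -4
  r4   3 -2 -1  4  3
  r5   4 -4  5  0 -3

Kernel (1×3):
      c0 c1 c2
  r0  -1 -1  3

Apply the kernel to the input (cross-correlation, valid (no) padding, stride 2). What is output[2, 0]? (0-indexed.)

-4

The receptive field on the input at this output position is [3 -2 -1]. Elementwise product with the kernel and sum: 3·-1 + -2·-1 + -1·3.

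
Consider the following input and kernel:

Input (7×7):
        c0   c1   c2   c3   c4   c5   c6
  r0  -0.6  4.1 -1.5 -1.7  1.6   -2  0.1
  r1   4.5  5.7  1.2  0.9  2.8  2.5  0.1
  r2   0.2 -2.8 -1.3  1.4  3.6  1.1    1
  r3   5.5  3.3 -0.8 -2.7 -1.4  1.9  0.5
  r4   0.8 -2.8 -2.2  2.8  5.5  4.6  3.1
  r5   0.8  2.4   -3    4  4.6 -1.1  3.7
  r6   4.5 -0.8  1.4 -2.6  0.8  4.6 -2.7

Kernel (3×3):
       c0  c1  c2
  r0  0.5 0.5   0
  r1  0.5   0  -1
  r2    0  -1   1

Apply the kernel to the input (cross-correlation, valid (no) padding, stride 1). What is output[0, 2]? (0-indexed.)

-1.6

The receptive field on the input at this output position is [-1.5 -1.7 1.6 / 1.2 0.9 2.8 / -1.3 1.4 3.6]. Elementwise product with the kernel and sum: -1.5·0.5 + -1.7·0.5 + 1.2·0.5 + 2.8·-1 + 1.4·-1 + 3.6·1.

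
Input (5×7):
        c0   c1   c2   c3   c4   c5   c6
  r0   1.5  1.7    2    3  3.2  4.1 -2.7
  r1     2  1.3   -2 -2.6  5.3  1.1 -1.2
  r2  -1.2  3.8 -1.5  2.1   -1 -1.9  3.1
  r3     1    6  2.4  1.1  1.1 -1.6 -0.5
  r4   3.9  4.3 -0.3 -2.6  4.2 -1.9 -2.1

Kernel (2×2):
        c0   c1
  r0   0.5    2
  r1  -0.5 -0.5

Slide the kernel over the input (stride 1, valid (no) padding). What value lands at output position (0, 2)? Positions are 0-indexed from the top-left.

The receptive field on the input at this output position is [2 3 / -2 -2.6]. Elementwise product with the kernel and sum: 2·0.5 + 3·2 + -2·-0.5 + -2.6·-0.5.

9.3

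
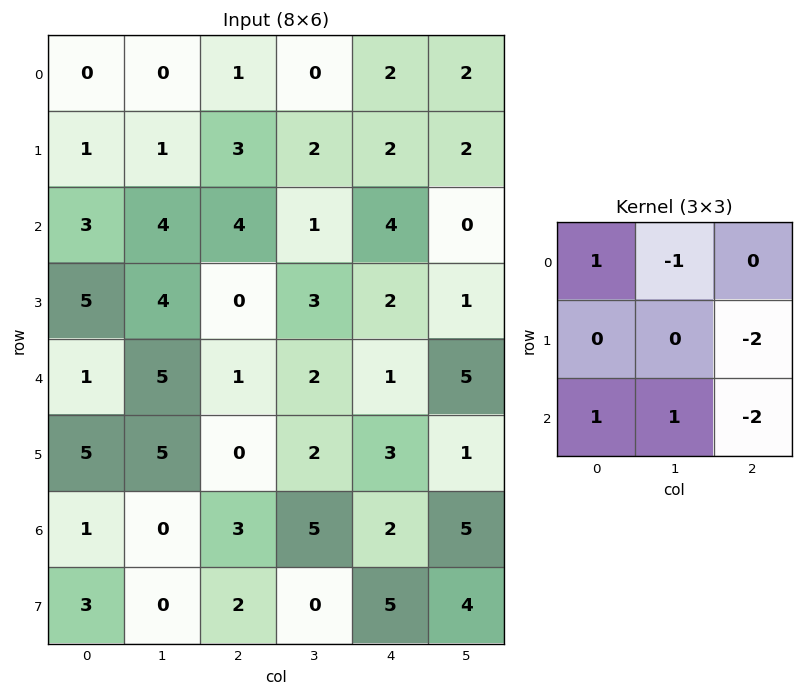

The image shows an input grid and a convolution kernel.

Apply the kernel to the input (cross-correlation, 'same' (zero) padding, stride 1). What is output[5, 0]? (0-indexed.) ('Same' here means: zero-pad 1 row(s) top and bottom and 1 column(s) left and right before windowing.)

The receptive field on the zero-padded input at this output position is [0 1 5 / 0 5 5 / 0 1 0]. Elementwise product with the kernel and sum: 0·1 + 1·-1 + 5·-2 + 0·1 + 1·1 + 0·-2.

-10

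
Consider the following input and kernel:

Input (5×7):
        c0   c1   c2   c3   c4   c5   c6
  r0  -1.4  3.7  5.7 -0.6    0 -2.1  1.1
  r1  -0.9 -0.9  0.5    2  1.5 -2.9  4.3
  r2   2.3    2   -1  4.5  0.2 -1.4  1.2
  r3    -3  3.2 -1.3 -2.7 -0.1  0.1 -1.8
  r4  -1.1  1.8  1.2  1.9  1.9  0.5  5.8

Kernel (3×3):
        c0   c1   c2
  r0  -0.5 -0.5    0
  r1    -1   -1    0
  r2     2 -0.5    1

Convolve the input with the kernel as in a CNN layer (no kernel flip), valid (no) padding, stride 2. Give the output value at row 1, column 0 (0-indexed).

-4.25

The receptive field on the input at this output position is [2.3 2 -1 / -3 3.2 -1.3 / -1.1 1.8 1.2]. Elementwise product with the kernel and sum: 2.3·-0.5 + 2·-0.5 + -3·-1 + 3.2·-1 + -1.1·2 + 1.8·-0.5 + 1.2·1.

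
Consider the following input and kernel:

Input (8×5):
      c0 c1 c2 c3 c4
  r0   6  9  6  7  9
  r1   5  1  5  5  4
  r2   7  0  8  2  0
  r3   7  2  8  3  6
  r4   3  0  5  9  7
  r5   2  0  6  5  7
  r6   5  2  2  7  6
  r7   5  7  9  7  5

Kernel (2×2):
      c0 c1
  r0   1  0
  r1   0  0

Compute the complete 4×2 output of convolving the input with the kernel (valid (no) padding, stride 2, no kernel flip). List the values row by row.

Output[0,0]: The receptive field on the input at this output position is [6 9 / 5 1]. Elementwise product with the kernel and sum: 6·1.

6 6
7 8
3 5
5 2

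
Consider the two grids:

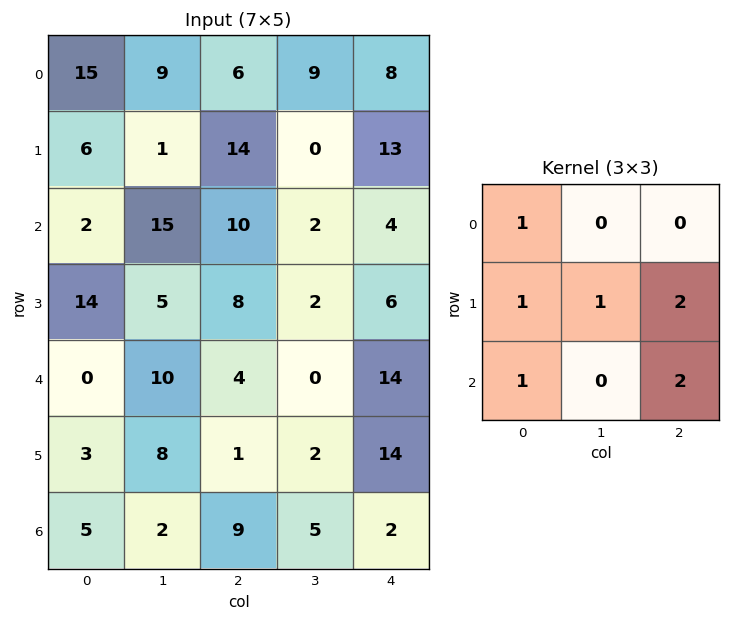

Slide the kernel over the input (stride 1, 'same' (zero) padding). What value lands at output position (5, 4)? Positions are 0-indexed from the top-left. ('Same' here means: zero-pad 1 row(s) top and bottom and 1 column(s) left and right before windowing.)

21

The receptive field on the zero-padded input at this output position is [0 14 0 / 2 14 0 / 5 2 0]. Elementwise product with the kernel and sum: 0·1 + 2·1 + 14·1 + 0·2 + 5·1 + 0·2.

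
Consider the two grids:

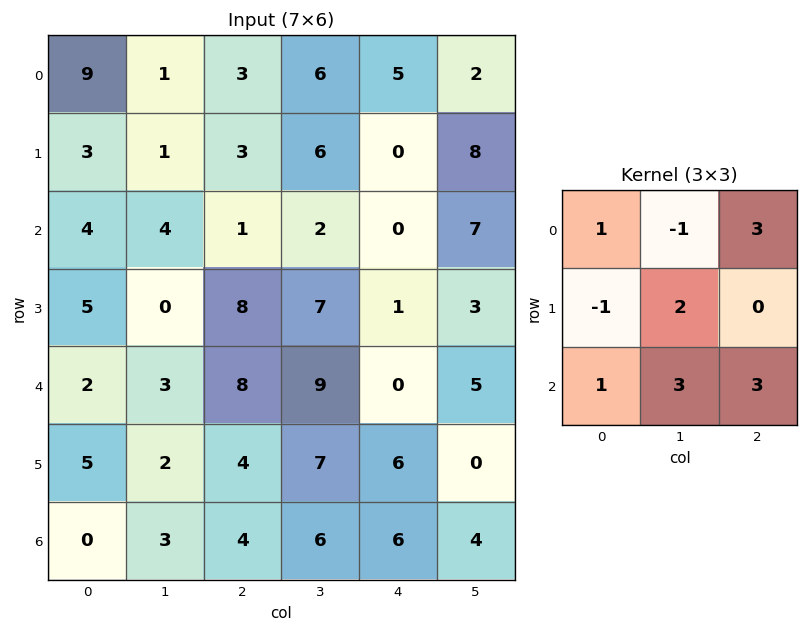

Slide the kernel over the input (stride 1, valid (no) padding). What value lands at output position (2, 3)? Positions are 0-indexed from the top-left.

42

The receptive field on the input at this output position is [2 0 7 / 7 1 3 / 9 0 5]. Elementwise product with the kernel and sum: 2·1 + 0·-1 + 7·3 + 7·-1 + 1·2 + 9·1 + 0·3 + 5·3.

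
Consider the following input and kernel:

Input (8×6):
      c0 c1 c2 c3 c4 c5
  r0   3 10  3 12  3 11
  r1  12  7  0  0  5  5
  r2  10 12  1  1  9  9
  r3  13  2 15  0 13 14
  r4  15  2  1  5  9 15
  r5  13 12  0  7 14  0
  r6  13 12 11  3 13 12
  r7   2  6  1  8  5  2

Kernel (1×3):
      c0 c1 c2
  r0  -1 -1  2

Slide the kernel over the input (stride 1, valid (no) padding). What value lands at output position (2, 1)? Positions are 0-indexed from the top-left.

-11

The receptive field on the input at this output position is [12 1 1]. Elementwise product with the kernel and sum: 12·-1 + 1·-1 + 1·2.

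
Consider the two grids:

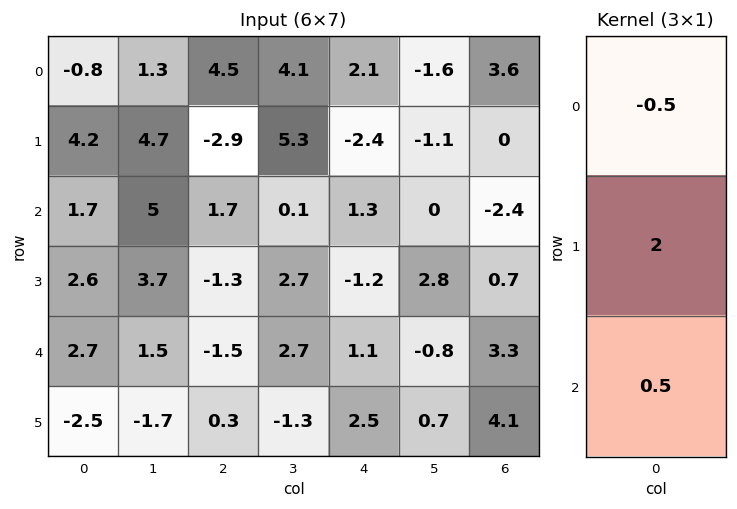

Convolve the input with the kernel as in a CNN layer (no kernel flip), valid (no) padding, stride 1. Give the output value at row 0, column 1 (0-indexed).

The receptive field on the input at this output position is [1.3 / 4.7 / 5]. Elementwise product with the kernel and sum: 1.3·-0.5 + 4.7·2 + 5·0.5.

11.25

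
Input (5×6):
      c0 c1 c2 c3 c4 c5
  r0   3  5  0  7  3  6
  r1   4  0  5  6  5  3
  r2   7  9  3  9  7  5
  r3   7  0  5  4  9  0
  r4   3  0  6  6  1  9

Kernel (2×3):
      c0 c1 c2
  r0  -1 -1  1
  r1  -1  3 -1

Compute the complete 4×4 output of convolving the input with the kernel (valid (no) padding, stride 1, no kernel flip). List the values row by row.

Output[0,0]: The receptive field on the input at this output position is [3 5 0 / 4 0 5]. Elementwise product with the kernel and sum: 3·-1 + 5·-1 + 0·1 + 4·-1 + 0·3 + 5·-1.

-17 11 4 2
18 -8 11 -1
-25 8 -7 12
-11 11 11 -25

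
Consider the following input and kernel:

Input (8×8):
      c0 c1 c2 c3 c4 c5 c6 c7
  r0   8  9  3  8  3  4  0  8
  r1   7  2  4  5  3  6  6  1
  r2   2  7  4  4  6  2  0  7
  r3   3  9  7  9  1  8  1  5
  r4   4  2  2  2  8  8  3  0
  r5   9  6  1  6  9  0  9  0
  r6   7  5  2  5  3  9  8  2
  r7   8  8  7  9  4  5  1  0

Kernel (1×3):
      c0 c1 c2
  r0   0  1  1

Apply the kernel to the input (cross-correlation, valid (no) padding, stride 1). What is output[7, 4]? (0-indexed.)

The receptive field on the input at this output position is [4 5 1]. Elementwise product with the kernel and sum: 5·1 + 1·1.

6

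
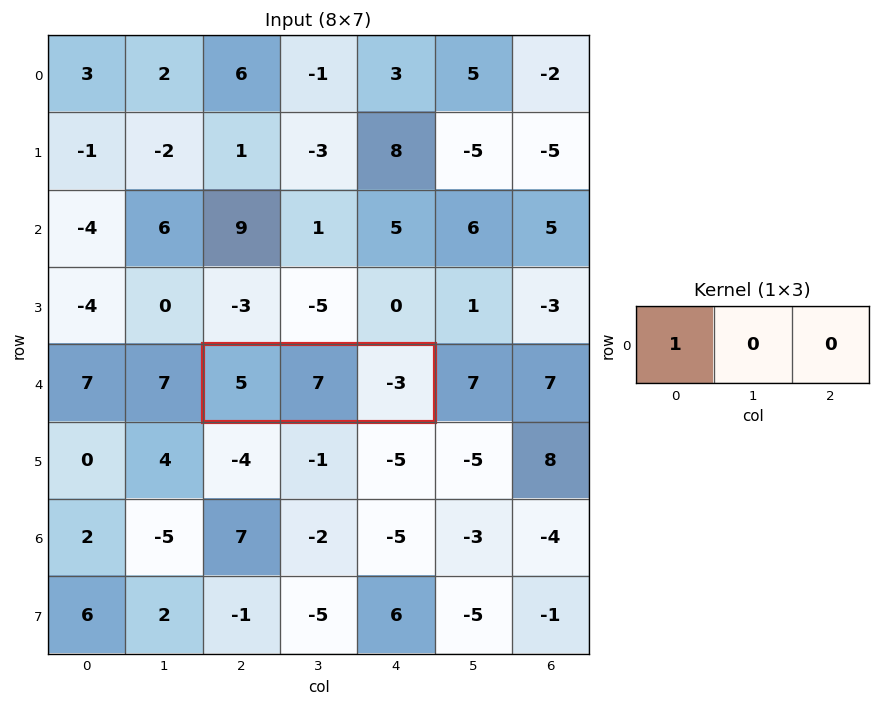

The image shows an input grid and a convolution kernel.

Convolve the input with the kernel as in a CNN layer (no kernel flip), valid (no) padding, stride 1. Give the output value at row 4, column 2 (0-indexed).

The receptive field on the input at this output position is [5 7 -3]. Elementwise product with the kernel and sum: 5·1.

5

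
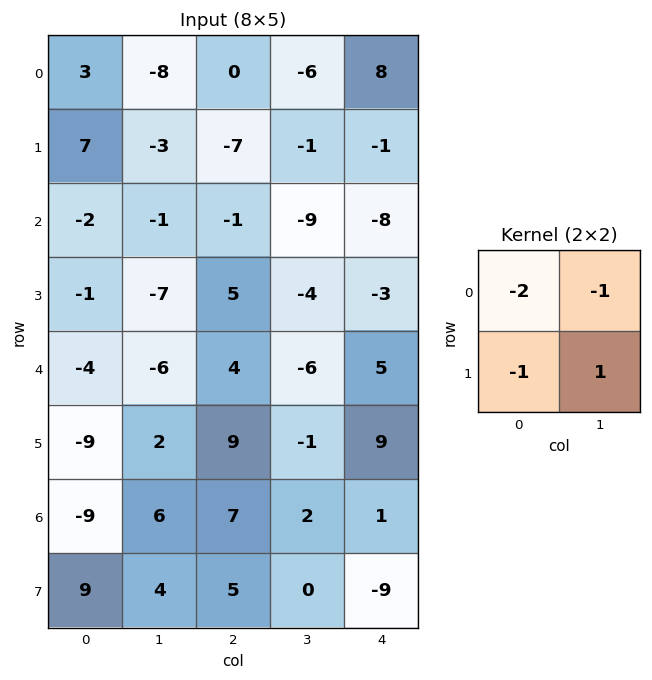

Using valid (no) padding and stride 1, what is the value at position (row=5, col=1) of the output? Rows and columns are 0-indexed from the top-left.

The receptive field on the input at this output position is [2 9 / 6 7]. Elementwise product with the kernel and sum: 2·-2 + 9·-1 + 6·-1 + 7·1.

-12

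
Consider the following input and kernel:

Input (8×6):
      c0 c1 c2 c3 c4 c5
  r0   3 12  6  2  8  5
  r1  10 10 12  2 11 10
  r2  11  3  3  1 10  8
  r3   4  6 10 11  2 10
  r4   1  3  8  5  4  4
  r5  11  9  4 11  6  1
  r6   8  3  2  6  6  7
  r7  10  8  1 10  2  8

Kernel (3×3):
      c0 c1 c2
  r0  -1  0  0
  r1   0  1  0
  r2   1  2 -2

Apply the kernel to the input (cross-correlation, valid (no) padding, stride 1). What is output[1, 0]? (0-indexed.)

-11

The receptive field on the input at this output position is [10 10 12 / 11 3 3 / 4 6 10]. Elementwise product with the kernel and sum: 10·-1 + 3·1 + 4·1 + 6·2 + 10·-2.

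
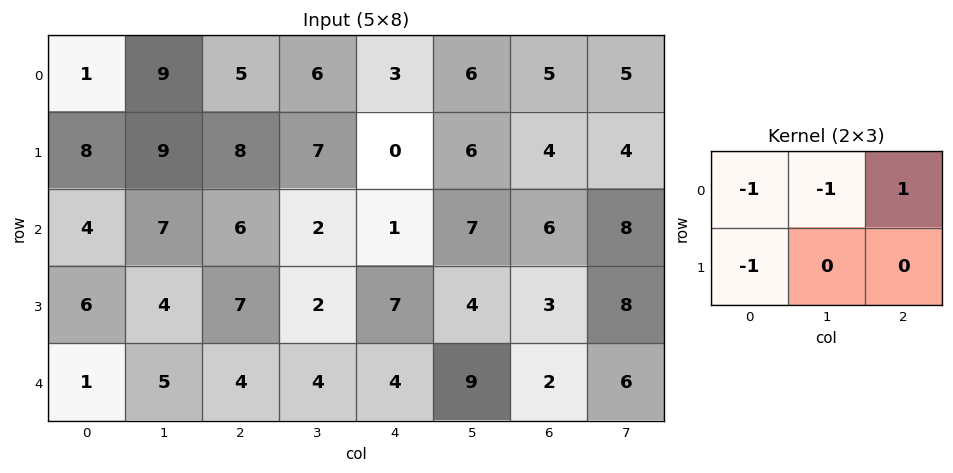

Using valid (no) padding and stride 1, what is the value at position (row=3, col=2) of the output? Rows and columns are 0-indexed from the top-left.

-6

The receptive field on the input at this output position is [7 2 7 / 4 4 4]. Elementwise product with the kernel and sum: 7·-1 + 2·-1 + 7·1 + 4·-1.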